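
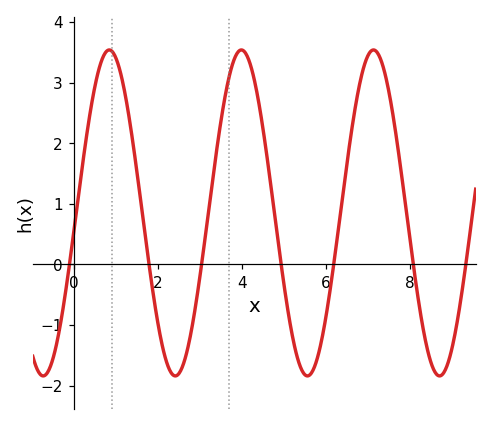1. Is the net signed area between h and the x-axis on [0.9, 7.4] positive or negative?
positive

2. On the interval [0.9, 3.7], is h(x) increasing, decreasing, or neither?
neither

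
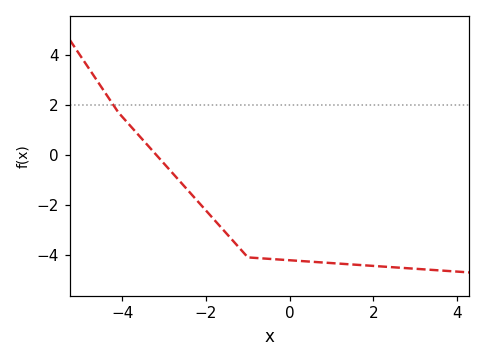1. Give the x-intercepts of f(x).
-3.2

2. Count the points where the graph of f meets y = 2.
1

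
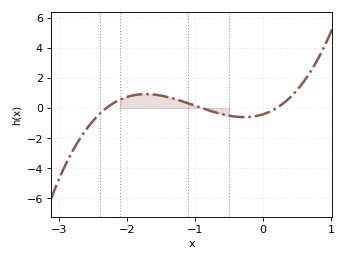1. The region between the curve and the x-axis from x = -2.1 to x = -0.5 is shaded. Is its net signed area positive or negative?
positive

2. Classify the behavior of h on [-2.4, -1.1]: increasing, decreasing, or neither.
neither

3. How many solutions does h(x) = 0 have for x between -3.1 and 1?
3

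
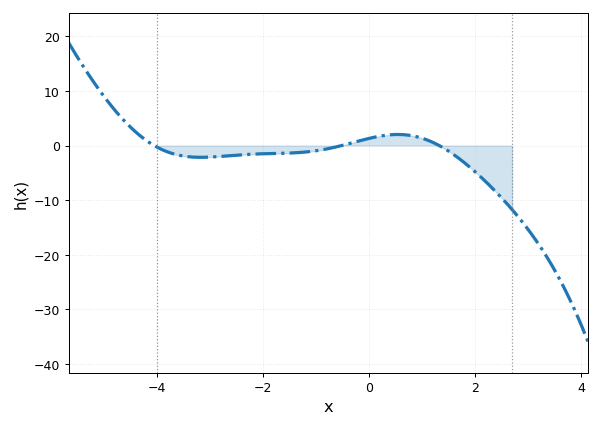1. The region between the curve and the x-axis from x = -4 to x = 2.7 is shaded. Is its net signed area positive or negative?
negative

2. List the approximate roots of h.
-4.06, -0.515, 1.32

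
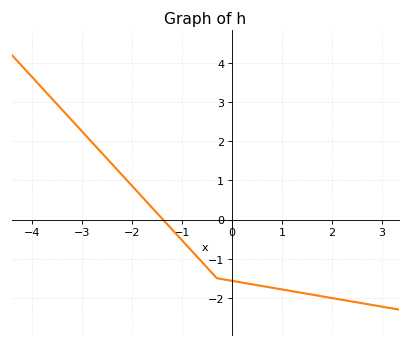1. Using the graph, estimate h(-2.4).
1.4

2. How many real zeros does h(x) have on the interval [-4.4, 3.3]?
1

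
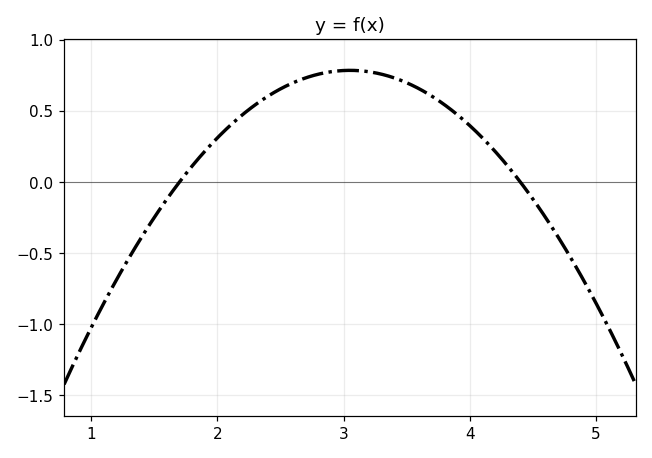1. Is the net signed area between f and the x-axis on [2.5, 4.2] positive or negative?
positive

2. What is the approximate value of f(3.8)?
0.55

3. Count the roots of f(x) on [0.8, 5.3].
2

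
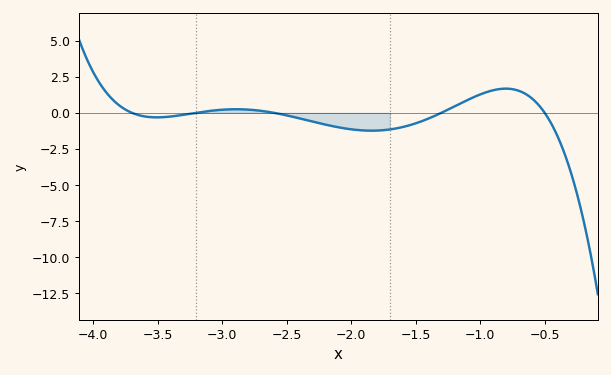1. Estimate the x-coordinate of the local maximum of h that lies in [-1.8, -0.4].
-0.8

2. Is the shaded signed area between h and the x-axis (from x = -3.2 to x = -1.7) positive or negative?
negative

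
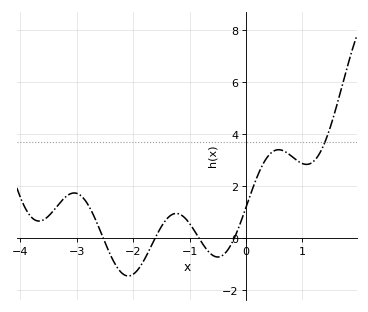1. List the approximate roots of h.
-2.53, -1.61, -0.831, -0.21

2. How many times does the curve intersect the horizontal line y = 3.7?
1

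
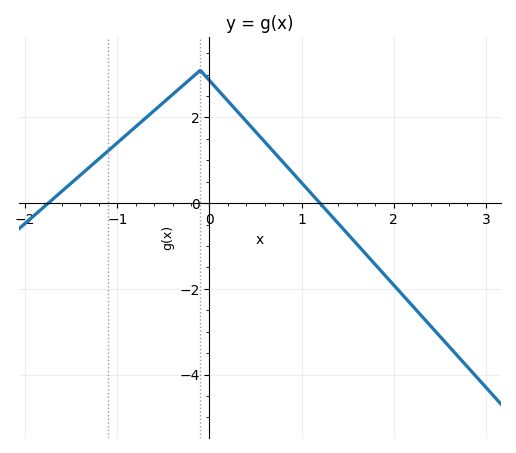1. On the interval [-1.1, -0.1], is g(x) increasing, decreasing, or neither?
increasing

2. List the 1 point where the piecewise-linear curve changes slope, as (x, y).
(-0.1, 3.1)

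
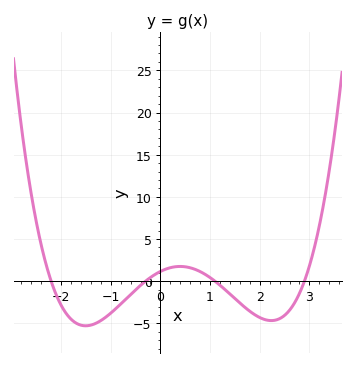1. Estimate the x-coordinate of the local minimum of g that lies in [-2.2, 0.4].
-1.5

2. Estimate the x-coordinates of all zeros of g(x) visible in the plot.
-2.2, -0.3, 1.1, 2.9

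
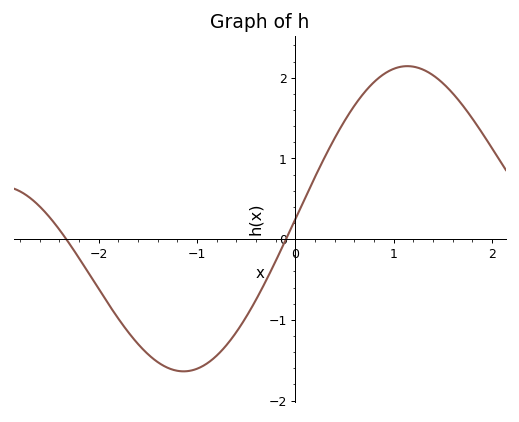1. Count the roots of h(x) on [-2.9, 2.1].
2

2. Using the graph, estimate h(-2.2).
-0.2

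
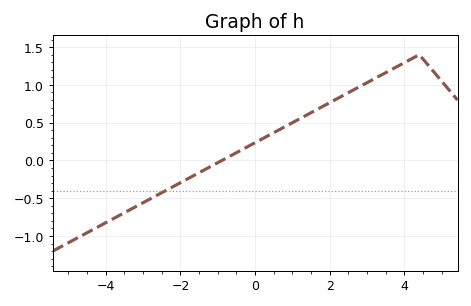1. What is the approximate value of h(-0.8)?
0.023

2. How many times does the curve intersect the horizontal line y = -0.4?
1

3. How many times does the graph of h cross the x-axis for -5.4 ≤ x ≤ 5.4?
1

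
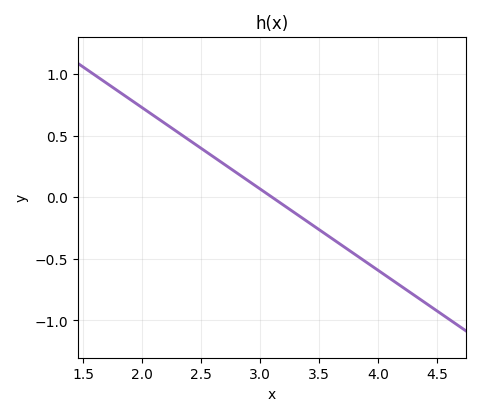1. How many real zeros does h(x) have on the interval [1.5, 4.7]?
1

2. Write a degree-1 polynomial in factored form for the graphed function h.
y = -0.66(x - 3.1)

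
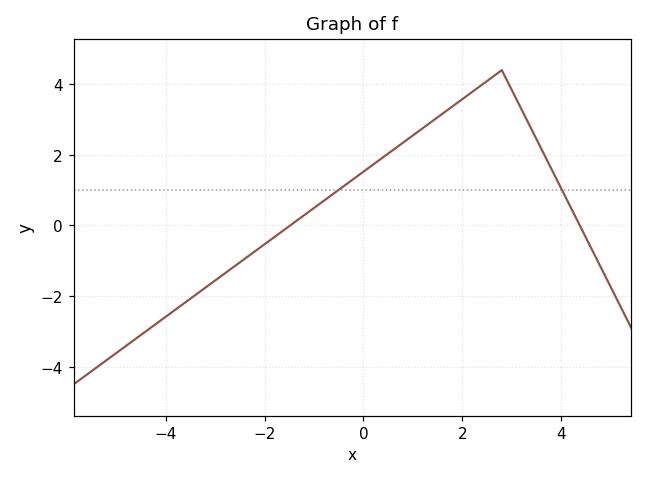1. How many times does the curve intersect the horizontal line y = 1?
2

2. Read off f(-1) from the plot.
0.4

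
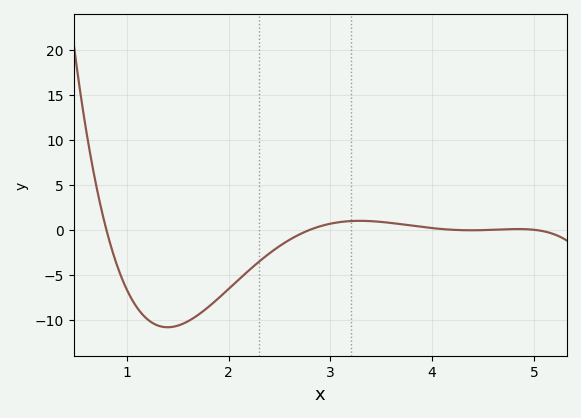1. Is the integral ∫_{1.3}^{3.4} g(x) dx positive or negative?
negative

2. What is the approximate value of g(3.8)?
0.461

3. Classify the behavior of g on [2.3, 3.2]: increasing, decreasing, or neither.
increasing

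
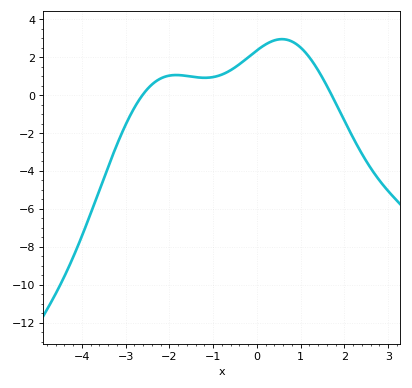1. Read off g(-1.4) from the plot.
0.944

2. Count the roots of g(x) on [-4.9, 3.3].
2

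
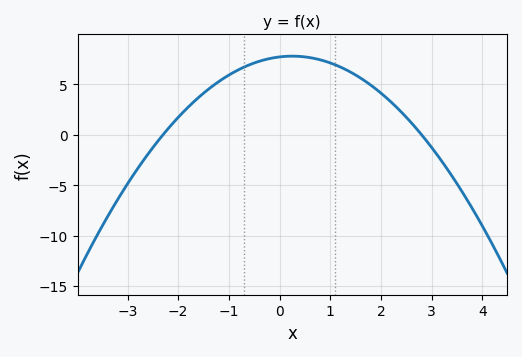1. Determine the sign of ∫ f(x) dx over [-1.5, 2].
positive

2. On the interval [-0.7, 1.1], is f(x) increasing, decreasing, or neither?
neither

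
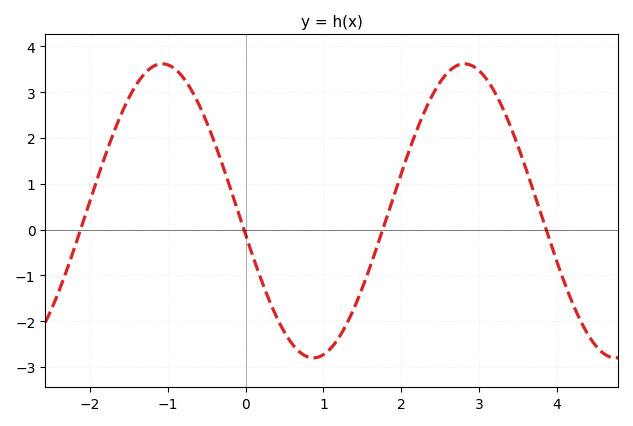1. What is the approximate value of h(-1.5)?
2.87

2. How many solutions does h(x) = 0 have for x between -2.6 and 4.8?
4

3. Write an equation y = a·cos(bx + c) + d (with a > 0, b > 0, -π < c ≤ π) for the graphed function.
y = 3.21cos(1.62x + 1.73) + 0.41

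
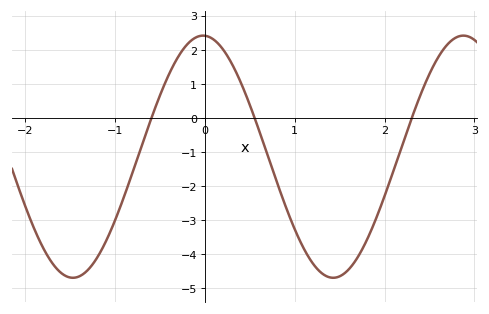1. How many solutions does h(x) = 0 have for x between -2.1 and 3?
3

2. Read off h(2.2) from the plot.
-0.776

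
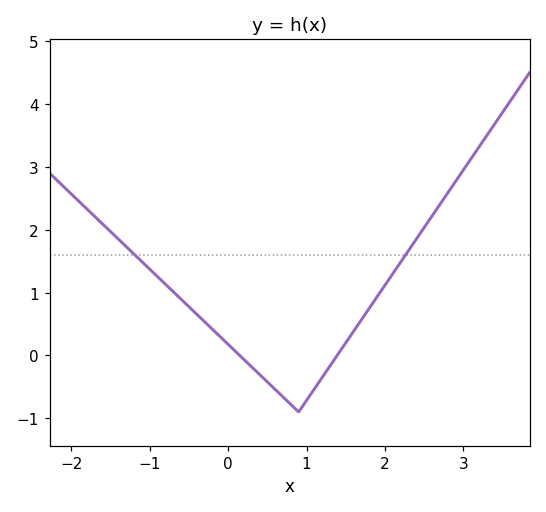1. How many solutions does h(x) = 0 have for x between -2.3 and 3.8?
2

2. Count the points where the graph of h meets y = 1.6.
2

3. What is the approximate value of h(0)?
0.2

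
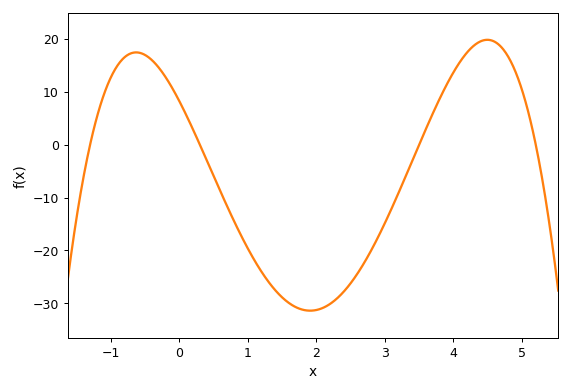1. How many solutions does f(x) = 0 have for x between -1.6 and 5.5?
4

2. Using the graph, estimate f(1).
-20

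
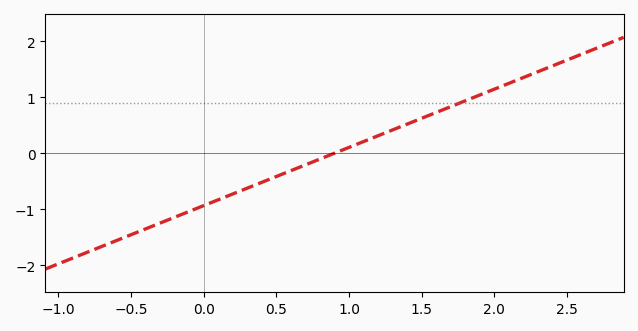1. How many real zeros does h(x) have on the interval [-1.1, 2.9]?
1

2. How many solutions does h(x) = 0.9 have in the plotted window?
1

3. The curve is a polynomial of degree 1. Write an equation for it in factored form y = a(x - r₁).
y = 1.04(x - 0.9)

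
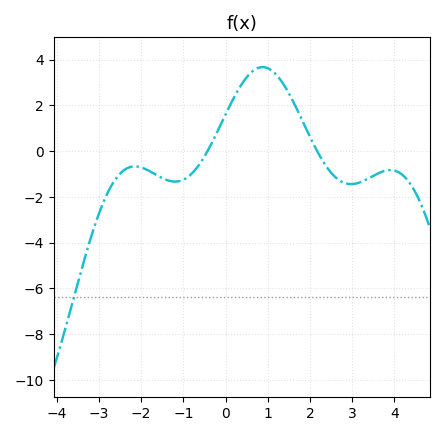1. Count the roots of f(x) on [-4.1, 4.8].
2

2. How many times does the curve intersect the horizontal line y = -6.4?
1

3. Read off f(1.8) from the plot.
1.4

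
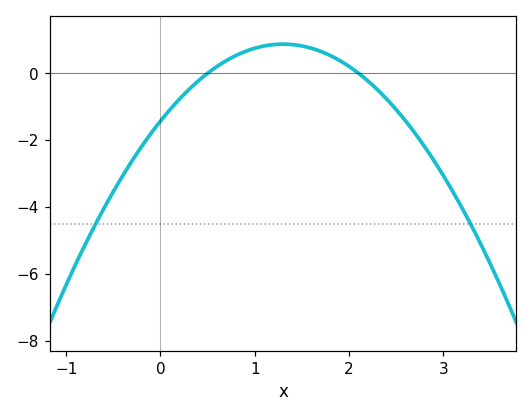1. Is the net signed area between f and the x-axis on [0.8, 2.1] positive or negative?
positive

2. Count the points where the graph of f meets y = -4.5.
2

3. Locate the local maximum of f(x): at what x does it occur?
1.3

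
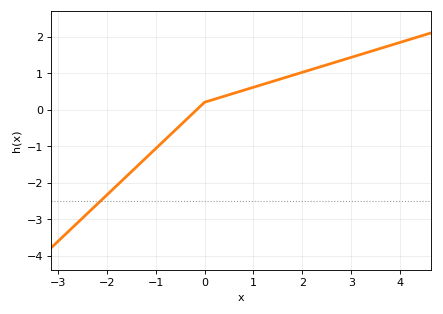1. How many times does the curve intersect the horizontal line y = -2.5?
1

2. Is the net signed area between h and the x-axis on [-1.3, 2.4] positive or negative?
positive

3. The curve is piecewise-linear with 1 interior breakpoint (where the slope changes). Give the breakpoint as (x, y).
(0, 0.2)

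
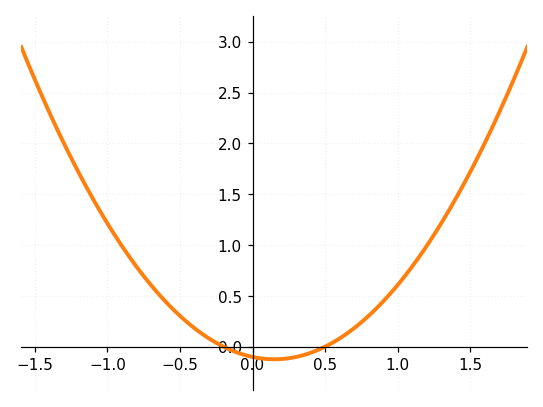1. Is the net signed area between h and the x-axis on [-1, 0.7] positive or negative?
positive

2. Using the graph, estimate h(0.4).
-0.061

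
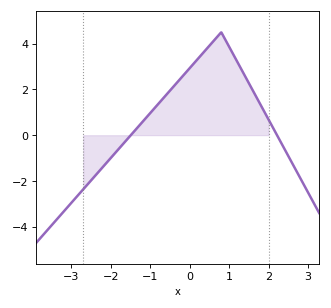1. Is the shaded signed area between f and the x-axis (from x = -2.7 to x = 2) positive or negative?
positive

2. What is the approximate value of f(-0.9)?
1.17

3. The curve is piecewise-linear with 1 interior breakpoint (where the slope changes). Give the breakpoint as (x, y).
(0.8, 4.5)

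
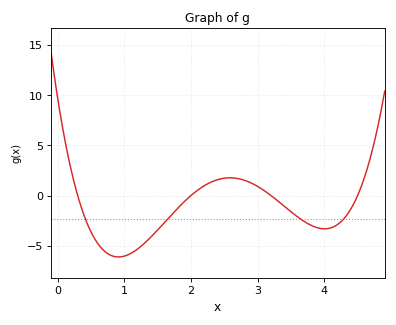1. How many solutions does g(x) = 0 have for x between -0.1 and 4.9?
4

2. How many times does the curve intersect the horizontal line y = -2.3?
4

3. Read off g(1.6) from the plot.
-2.5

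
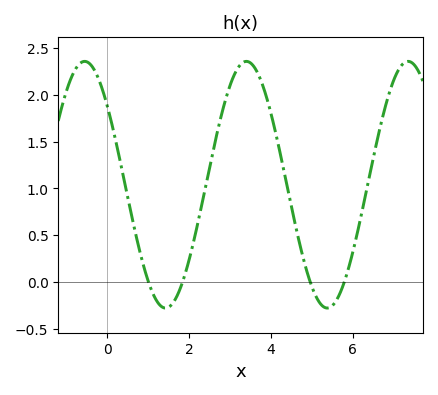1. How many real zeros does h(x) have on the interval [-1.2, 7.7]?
4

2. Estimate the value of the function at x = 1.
0.016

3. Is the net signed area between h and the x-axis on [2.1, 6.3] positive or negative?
positive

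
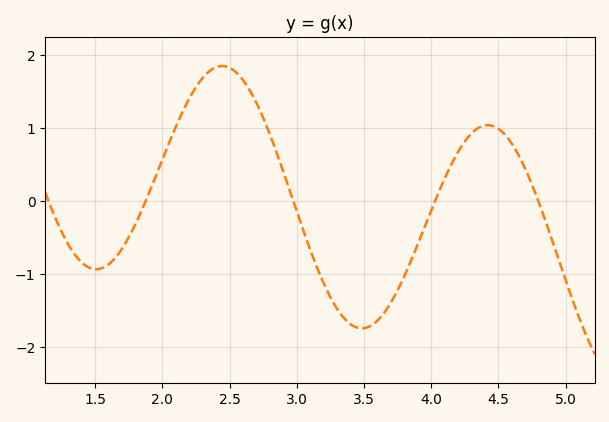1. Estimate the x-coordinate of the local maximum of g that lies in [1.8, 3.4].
2.45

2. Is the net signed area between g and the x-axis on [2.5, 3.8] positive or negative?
negative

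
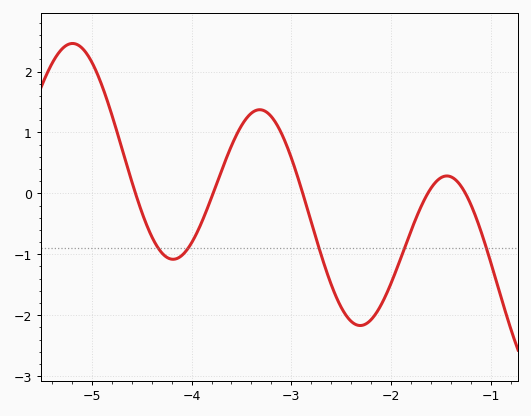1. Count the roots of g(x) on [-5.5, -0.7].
5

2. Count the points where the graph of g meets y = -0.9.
5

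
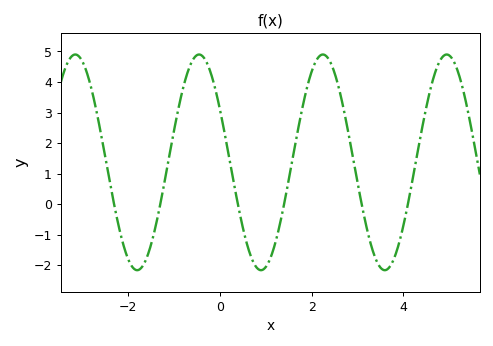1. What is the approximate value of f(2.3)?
4.87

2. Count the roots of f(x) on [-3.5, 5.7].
6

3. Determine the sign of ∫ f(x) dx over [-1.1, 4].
positive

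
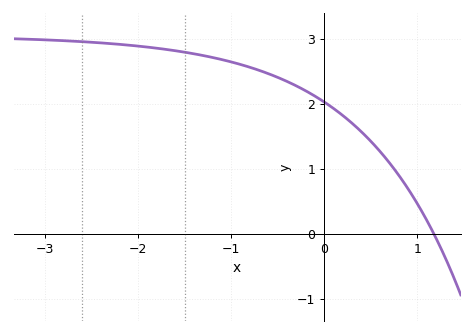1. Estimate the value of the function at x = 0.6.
1.3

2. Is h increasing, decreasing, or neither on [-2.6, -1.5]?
decreasing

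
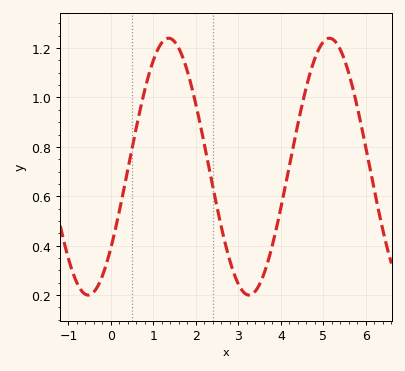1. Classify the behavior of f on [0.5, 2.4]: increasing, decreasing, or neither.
neither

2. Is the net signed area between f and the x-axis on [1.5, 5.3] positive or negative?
positive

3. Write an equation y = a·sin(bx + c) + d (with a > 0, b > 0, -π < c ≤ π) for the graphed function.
y = 0.52sin(1.7x - 0.68) + 0.72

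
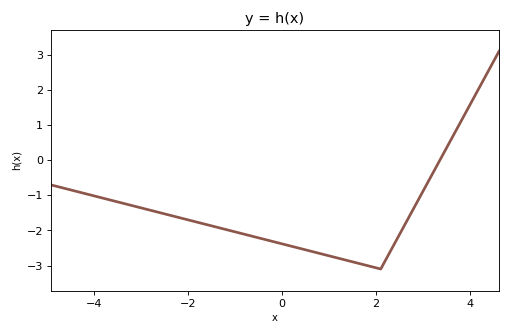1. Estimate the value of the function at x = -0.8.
-2.1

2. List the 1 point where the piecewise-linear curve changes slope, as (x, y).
(2.1, -3.1)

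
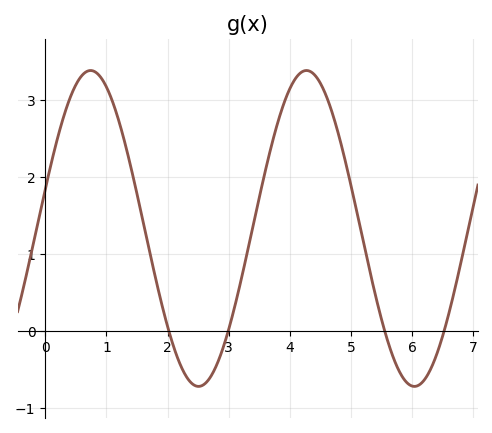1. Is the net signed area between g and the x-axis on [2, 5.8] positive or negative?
positive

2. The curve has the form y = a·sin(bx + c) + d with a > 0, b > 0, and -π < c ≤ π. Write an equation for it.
y = 2.05sin(1.78x + 0.25) + 1.33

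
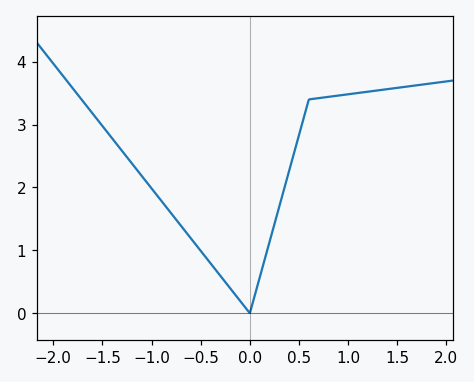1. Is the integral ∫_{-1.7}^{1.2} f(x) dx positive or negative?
positive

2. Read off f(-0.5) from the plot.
0.993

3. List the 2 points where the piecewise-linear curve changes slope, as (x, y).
(0, 0); (0.6, 3.4)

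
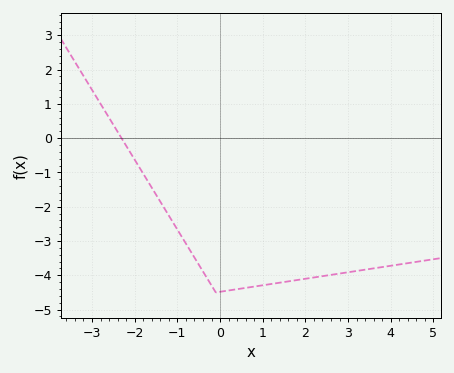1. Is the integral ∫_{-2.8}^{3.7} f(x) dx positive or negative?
negative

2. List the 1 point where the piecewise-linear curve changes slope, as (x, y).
(-0.1, -4.5)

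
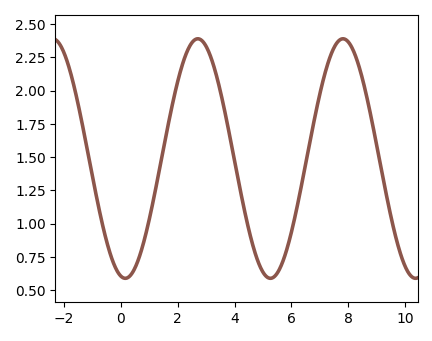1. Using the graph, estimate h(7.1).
2.05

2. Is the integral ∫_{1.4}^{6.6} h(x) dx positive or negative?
positive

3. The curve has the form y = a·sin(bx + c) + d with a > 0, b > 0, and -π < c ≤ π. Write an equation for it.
y = 0.9sin(1.2x - 1.8) + 1.49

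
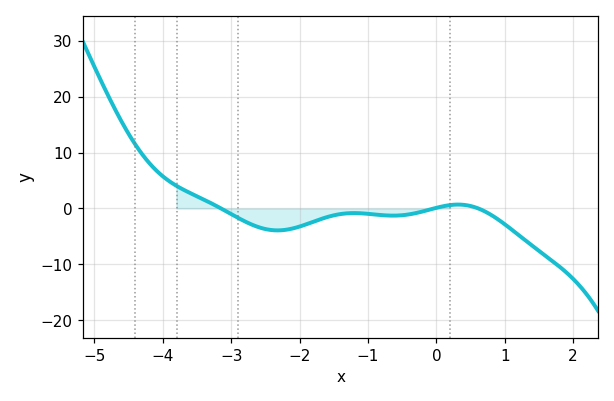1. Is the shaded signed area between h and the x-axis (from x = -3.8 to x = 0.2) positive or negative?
negative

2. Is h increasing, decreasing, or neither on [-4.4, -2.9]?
decreasing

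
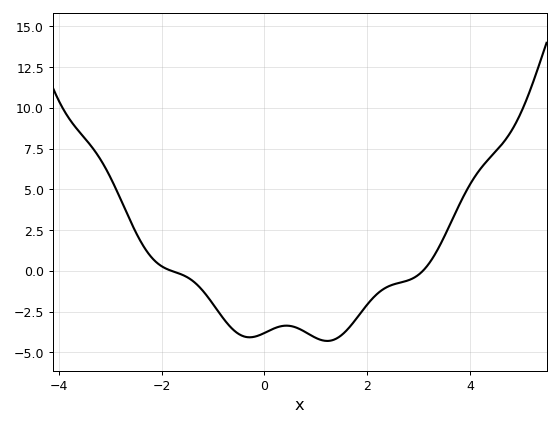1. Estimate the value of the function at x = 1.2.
-4.5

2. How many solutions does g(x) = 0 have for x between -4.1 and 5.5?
2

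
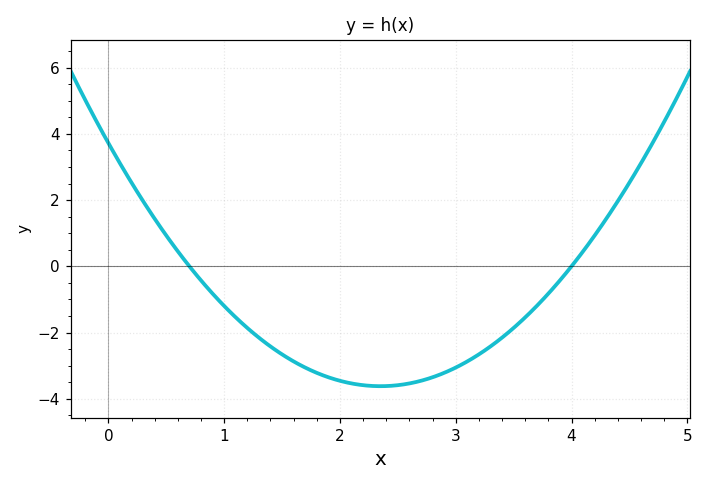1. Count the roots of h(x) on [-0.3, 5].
2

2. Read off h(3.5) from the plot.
-1.8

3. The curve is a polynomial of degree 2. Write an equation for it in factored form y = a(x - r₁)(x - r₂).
y = 1.33(x - 0.7)(x - 4)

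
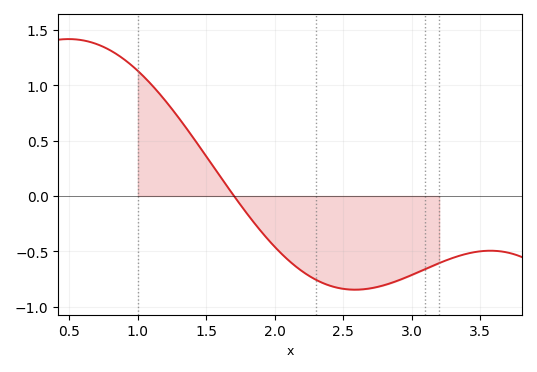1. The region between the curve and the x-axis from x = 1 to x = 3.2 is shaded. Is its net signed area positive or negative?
negative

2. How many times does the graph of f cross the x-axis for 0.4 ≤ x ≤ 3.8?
1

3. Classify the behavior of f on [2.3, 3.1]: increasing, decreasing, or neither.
neither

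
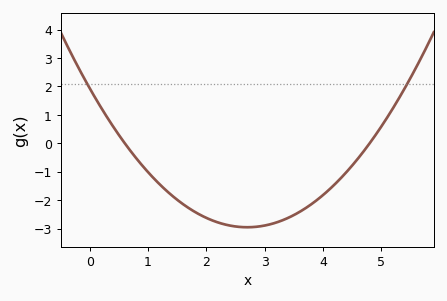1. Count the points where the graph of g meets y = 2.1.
2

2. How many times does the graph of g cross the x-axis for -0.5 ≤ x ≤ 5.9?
2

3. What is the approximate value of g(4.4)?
-1.02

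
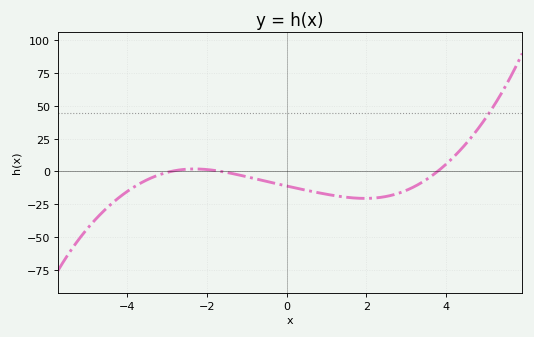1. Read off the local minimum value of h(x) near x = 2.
-20.5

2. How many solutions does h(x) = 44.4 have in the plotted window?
1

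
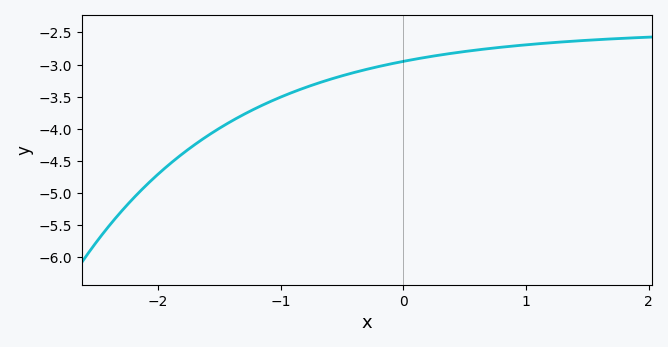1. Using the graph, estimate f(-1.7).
-4.25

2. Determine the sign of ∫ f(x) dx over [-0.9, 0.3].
negative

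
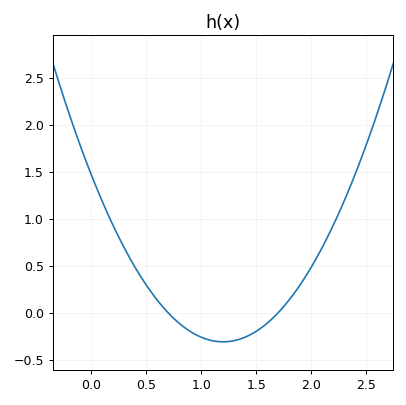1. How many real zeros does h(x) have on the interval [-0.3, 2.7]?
2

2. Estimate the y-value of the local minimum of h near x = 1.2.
-0.3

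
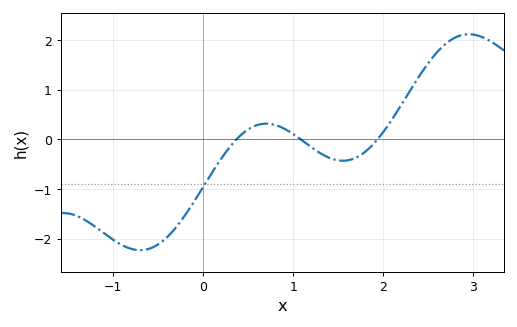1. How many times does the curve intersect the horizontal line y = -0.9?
1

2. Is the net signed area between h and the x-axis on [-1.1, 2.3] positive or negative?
negative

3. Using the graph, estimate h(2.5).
1.53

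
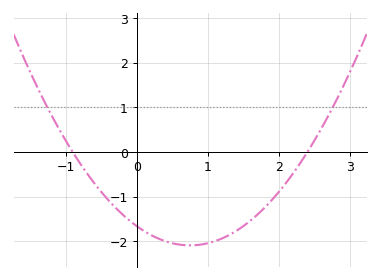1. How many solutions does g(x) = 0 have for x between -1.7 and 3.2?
2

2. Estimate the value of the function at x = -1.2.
0.8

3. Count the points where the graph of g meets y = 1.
2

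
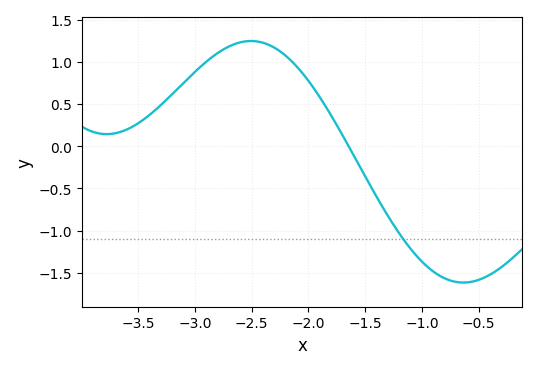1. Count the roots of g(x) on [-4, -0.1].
1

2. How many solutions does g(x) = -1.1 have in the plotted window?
1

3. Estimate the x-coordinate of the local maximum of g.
-2.5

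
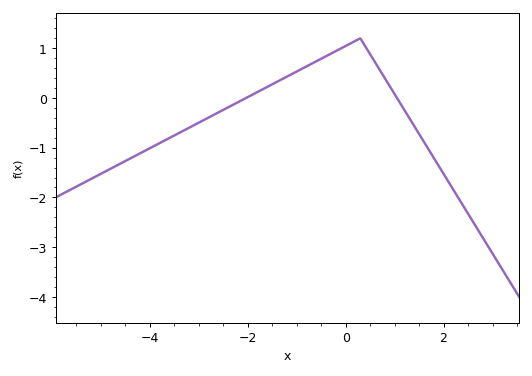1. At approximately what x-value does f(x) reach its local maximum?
0.297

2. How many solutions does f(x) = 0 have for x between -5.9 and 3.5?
2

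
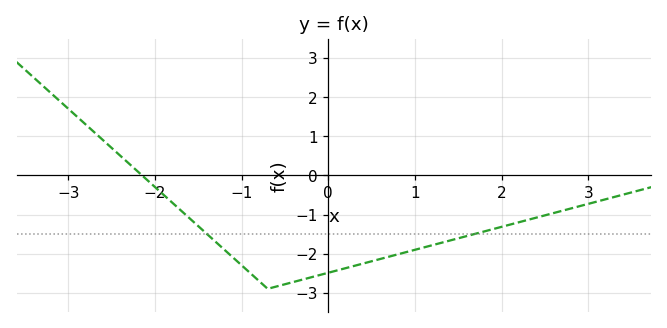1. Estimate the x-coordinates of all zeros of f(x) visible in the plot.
-2.1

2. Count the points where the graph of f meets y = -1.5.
2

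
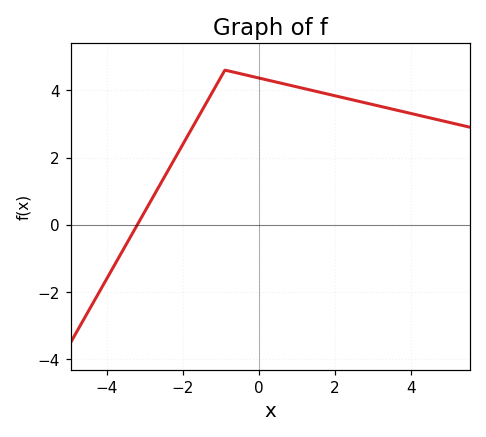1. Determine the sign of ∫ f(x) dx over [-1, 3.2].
positive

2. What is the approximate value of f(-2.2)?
2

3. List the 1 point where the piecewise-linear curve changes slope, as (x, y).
(-0.9, 4.6)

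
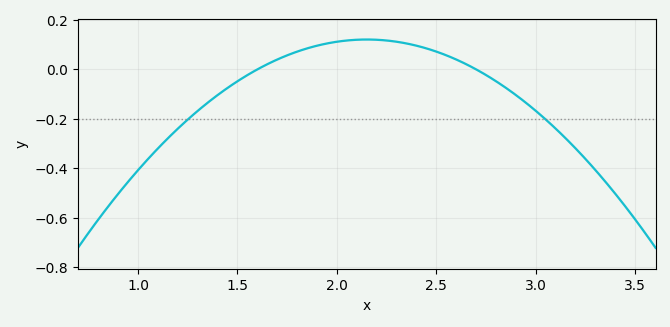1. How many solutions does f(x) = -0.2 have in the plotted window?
2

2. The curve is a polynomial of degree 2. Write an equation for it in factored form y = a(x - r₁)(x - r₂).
y = -0.4(x - 1.6)(x - 2.7)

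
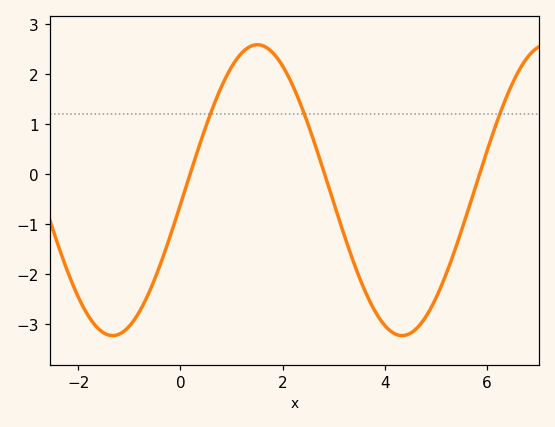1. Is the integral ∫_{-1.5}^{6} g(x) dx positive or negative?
negative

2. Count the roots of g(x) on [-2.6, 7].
3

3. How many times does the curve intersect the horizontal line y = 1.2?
3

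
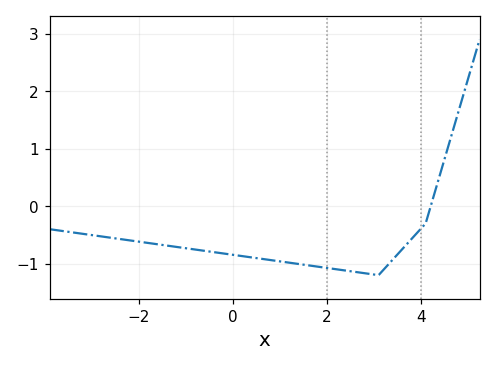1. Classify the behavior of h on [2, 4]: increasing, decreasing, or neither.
neither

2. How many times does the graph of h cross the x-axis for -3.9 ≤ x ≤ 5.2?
1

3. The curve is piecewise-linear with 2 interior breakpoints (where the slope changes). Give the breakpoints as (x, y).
(3.1, -1.2); (4.1, -0.3)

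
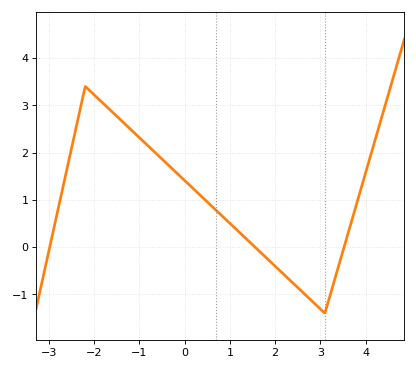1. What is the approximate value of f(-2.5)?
2.1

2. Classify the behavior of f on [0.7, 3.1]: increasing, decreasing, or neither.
decreasing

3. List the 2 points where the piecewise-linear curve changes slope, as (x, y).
(-2.2, 3.4); (3.1, -1.4)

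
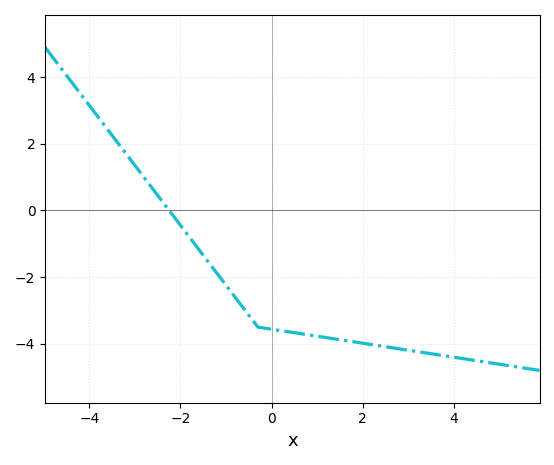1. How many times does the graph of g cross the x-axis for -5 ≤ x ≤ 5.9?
1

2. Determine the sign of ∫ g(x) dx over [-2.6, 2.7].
negative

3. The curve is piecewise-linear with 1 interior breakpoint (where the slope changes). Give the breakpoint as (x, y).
(-0.3, -3.5)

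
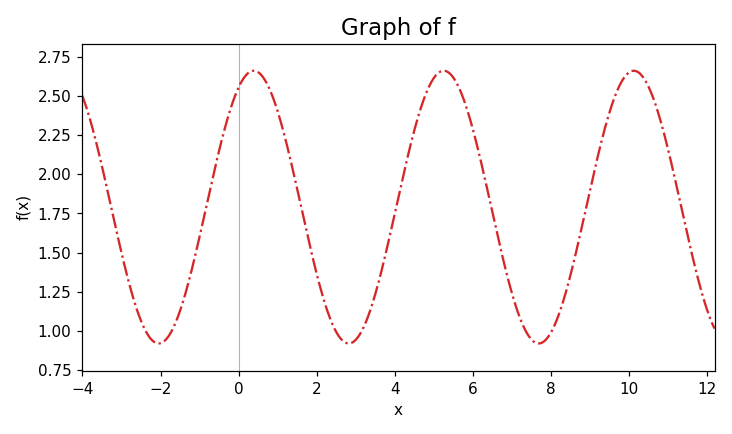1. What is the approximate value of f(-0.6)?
2.04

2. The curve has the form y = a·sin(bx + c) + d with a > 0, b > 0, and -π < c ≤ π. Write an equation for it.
y = 0.87sin(1.3x + 1.1) + 1.79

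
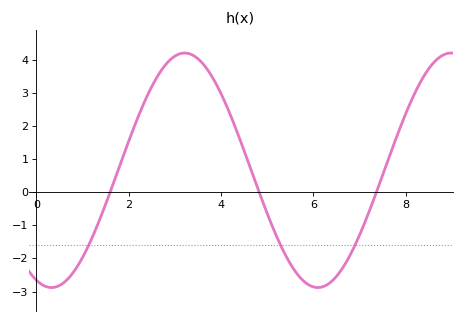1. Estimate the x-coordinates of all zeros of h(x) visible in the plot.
1.6, 4.82, 7.36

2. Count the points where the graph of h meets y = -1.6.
3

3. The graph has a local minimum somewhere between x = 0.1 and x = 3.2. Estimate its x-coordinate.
0.328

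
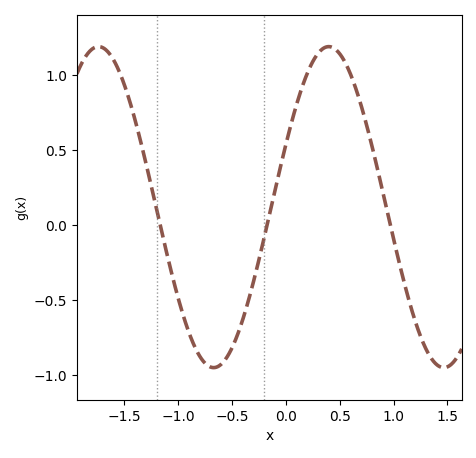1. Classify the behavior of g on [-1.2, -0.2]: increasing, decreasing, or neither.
neither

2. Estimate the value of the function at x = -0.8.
-0.85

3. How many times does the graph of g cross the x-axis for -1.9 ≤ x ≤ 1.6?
3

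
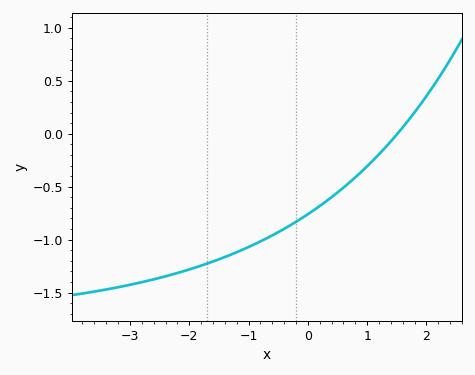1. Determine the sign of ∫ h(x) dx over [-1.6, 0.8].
negative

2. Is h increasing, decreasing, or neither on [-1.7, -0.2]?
increasing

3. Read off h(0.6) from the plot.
-0.5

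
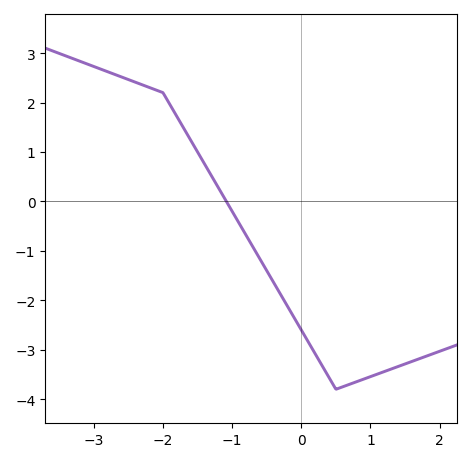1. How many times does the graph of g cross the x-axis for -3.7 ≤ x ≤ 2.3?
1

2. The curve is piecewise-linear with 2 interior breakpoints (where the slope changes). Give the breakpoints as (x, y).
(-2, 2.2); (0.5, -3.8)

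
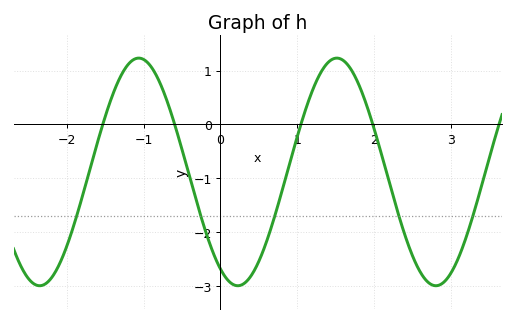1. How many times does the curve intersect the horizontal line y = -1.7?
5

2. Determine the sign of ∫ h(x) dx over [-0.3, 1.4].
negative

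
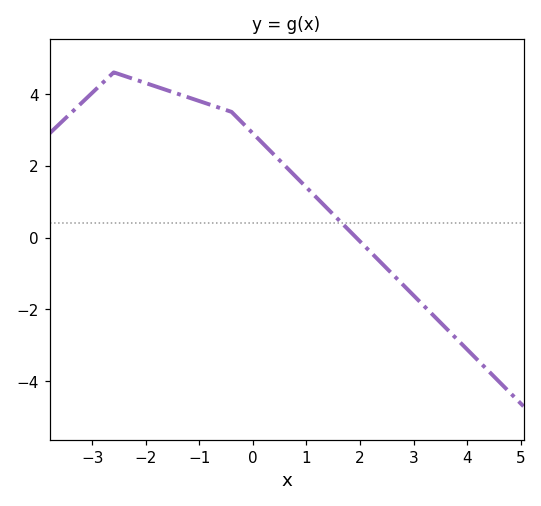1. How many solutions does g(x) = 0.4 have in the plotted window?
1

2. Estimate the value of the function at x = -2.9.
4.2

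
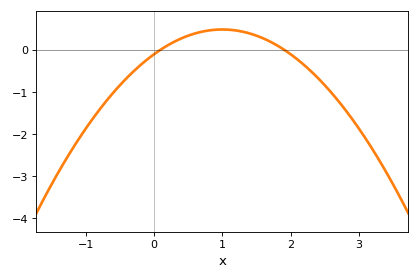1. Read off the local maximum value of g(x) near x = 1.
0.478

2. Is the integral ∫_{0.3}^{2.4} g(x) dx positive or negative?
positive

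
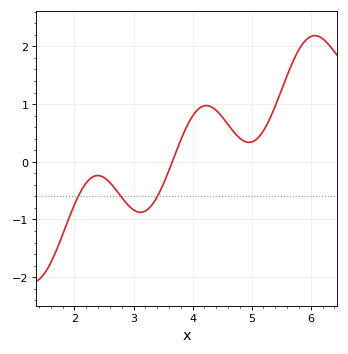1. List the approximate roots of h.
3.7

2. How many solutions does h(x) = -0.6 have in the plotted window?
3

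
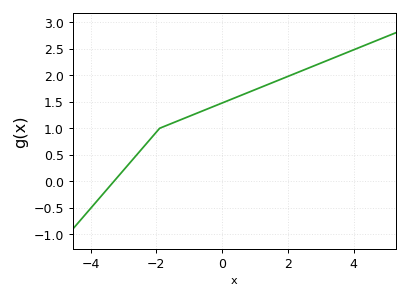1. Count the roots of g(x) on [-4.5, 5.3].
1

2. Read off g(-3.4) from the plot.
-0.079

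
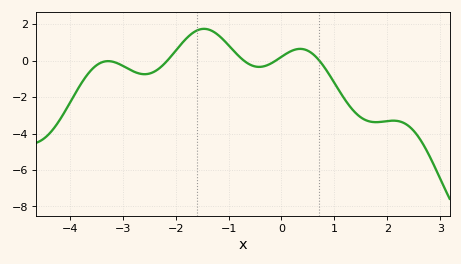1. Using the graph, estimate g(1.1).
-1.69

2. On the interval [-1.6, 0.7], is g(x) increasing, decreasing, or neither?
neither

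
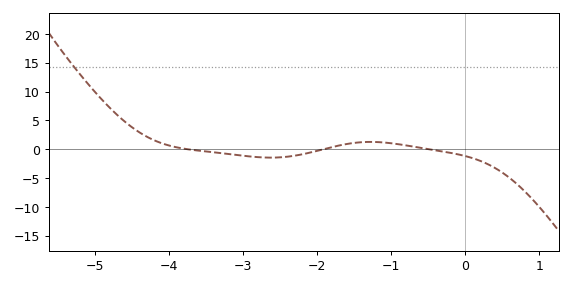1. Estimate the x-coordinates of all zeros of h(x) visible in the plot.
-3.76, -1.91, -0.491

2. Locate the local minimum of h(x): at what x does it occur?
-2.63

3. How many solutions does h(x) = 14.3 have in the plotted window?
1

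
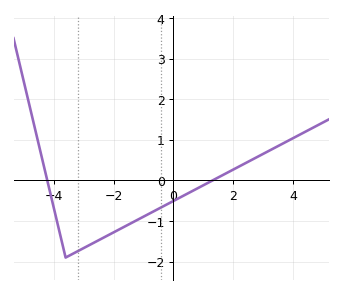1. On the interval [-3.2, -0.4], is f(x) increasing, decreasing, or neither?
increasing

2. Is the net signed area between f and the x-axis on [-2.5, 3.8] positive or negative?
negative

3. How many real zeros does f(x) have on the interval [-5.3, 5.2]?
2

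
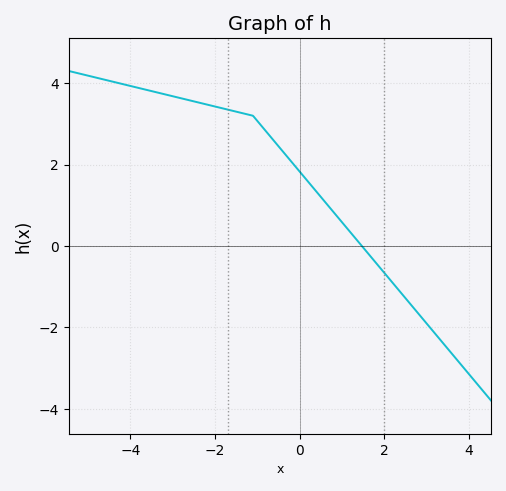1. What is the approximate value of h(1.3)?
0.215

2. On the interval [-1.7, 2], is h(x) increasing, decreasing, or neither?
decreasing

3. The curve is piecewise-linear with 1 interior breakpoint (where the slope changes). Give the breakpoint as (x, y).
(-1.1, 3.2)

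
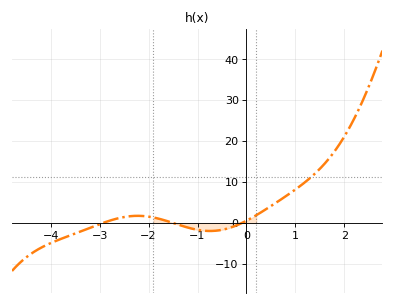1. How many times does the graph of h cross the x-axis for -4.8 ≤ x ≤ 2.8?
3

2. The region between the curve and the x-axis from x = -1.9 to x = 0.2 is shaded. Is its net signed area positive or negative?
negative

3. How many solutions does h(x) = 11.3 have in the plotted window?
1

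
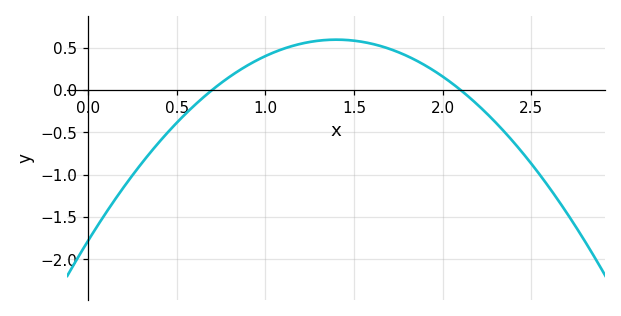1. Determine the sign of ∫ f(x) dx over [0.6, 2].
positive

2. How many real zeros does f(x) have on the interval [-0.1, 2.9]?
2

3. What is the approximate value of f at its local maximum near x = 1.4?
0.593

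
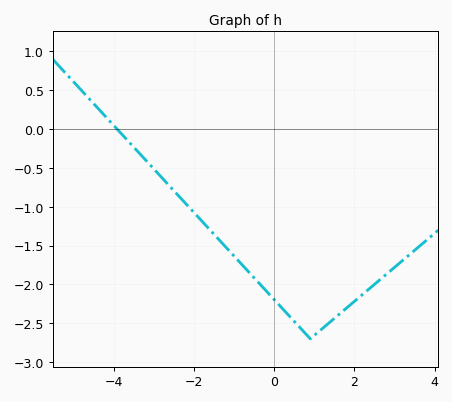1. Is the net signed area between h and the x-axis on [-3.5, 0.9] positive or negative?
negative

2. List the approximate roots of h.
-3.91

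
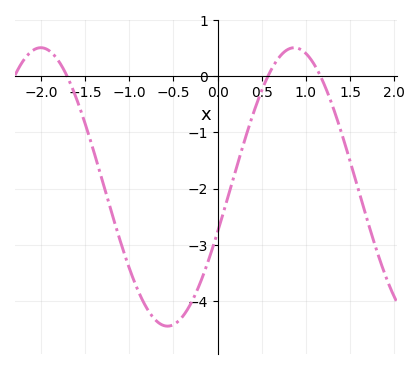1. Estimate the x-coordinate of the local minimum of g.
-0.567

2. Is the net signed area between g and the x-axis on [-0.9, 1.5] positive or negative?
negative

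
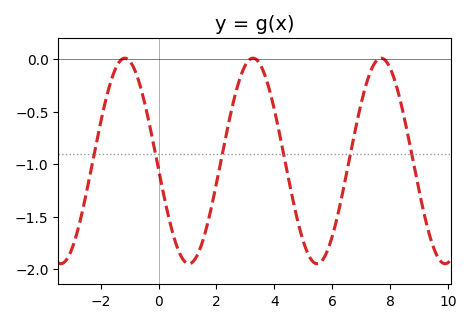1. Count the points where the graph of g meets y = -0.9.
6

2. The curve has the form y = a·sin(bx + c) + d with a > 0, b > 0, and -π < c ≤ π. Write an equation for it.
y = 0.98sin(1.4x - 3.1) - 0.97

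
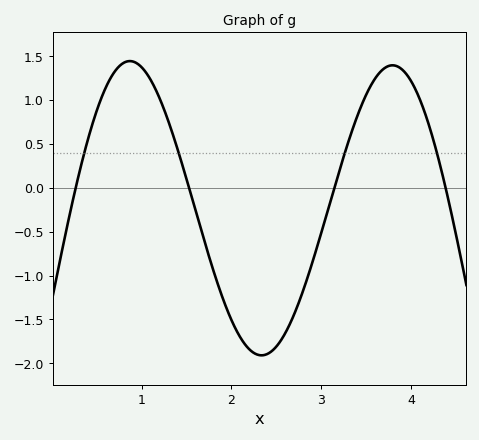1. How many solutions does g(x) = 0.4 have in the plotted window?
4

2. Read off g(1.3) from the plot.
0.75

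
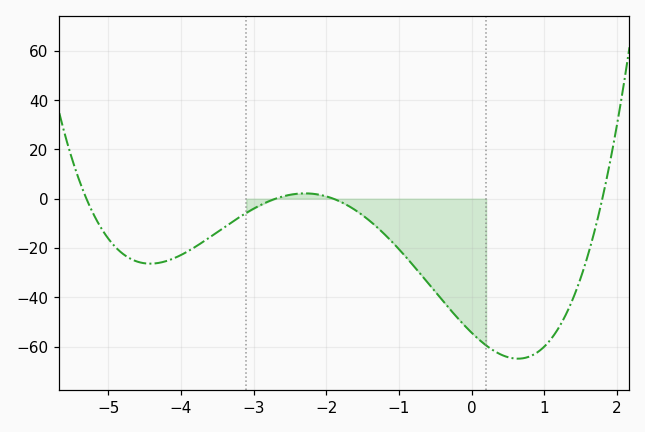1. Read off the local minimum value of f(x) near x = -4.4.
-26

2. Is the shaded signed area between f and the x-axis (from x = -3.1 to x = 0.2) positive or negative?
negative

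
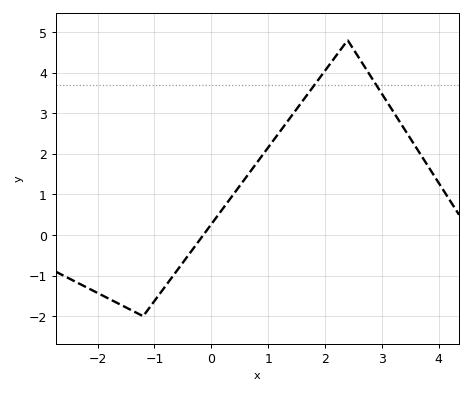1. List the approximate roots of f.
-0.1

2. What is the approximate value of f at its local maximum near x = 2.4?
4.8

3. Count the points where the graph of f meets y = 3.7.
2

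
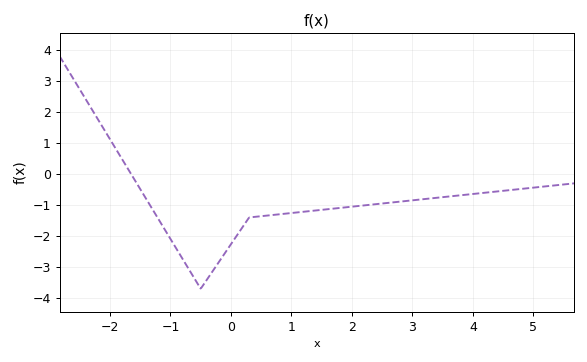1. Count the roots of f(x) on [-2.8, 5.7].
1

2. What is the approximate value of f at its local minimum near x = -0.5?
-3.7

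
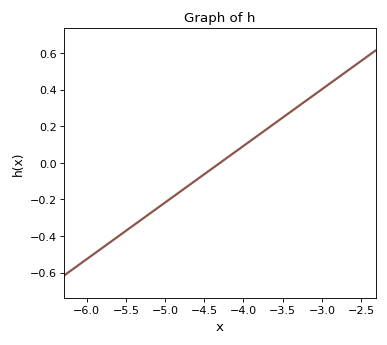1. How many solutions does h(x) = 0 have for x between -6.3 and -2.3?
1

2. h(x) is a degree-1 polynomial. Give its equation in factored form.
y = 0.31(x + 4.3)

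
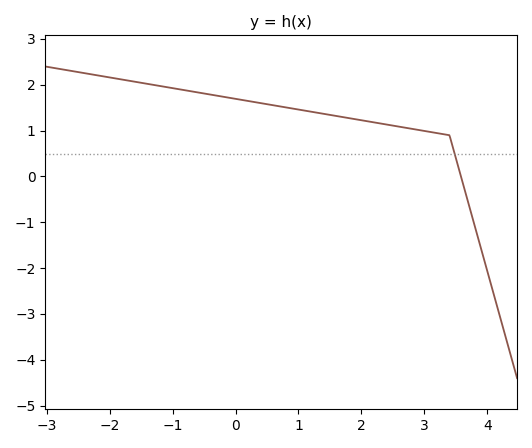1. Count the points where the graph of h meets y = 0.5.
1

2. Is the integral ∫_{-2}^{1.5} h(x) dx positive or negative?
positive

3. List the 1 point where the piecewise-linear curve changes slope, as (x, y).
(3.4, 0.9)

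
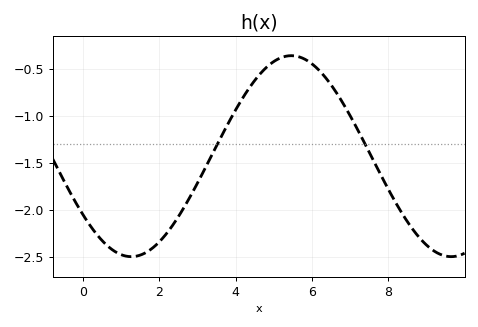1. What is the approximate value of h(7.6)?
-1.47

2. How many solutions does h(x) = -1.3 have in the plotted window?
2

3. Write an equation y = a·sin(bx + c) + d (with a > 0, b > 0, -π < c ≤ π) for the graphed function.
y = 1.07sin(0.75x - 2.52) - 1.43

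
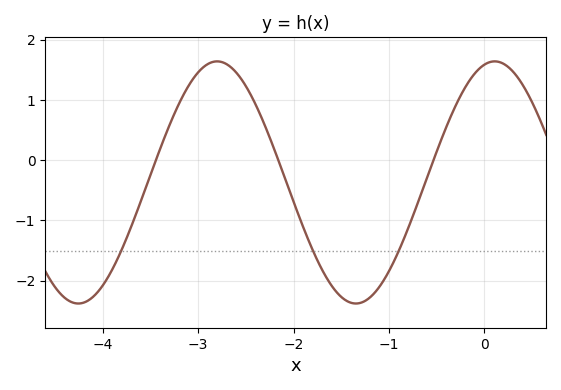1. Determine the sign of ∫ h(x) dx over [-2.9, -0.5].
negative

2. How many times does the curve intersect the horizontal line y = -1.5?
3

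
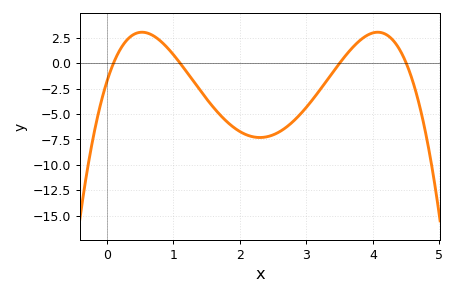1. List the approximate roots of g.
0.1, 1.1, 3.5, 4.5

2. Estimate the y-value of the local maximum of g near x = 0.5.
3.03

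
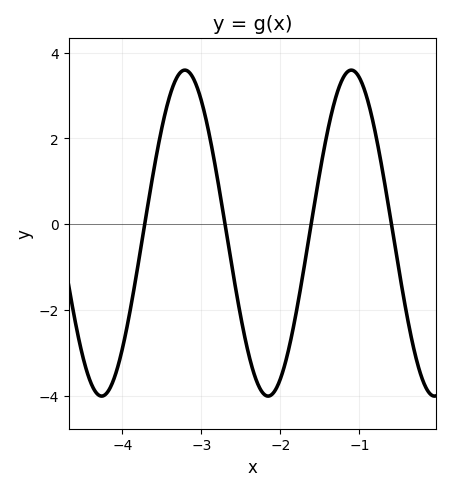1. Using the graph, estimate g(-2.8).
1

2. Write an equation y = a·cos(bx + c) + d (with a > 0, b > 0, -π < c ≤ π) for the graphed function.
y = 3.8cos(3x - 3) - 0.21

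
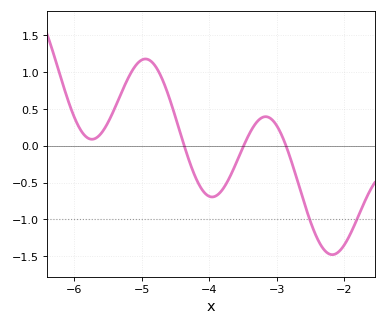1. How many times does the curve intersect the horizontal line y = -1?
2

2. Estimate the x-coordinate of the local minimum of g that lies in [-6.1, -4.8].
-5.74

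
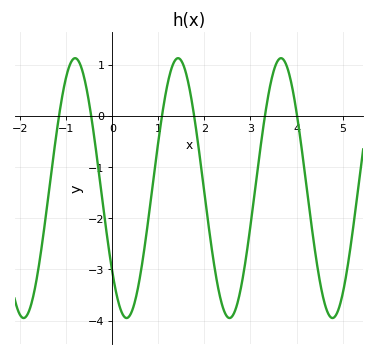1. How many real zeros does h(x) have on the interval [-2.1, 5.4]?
6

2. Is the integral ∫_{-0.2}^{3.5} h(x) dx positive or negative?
negative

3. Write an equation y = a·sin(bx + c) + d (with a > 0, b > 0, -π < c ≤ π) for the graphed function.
y = 2.54sin(2.8x - 2.4) - 1.41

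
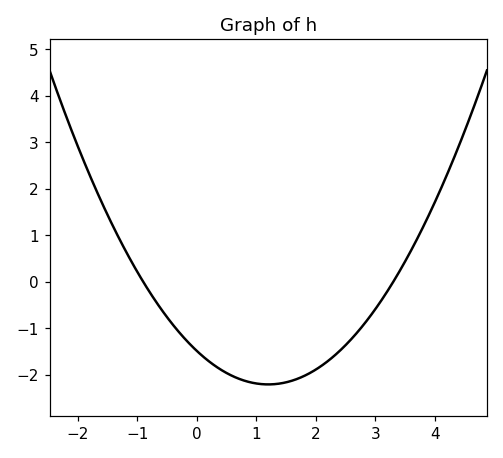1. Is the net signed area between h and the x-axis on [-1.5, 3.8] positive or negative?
negative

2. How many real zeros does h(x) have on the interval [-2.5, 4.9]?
2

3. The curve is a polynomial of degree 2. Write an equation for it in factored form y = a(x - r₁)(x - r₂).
y = 0.5(x + 0.9)(x - 3.3)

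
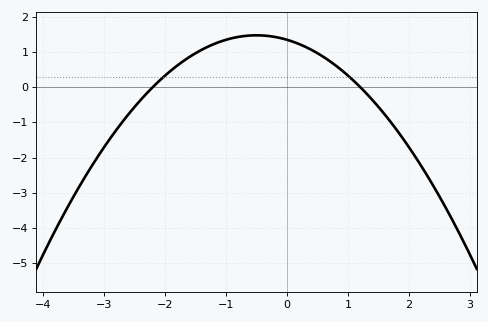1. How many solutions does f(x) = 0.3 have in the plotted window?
2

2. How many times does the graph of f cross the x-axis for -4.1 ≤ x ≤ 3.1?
2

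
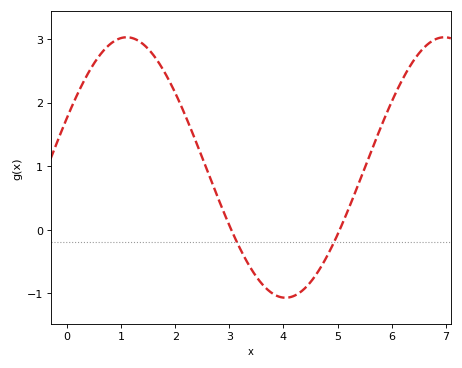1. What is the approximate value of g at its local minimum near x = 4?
-1.07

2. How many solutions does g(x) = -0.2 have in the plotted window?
2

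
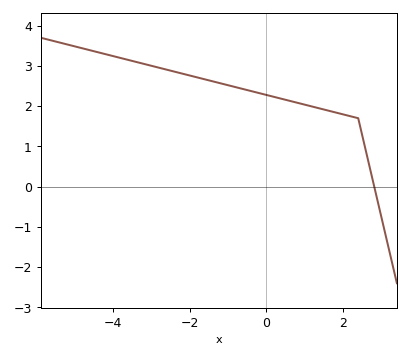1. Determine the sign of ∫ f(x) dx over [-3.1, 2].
positive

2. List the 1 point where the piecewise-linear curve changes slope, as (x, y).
(2.4, 1.7)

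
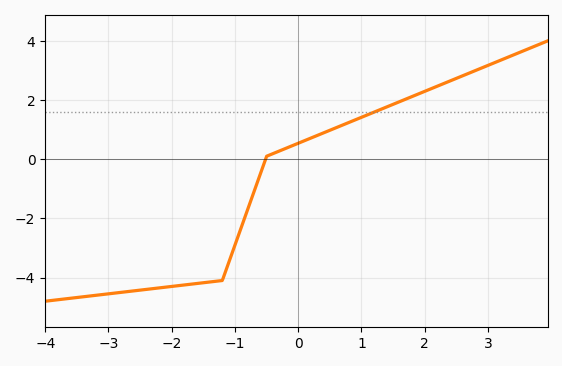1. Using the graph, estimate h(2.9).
3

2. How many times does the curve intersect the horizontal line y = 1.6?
1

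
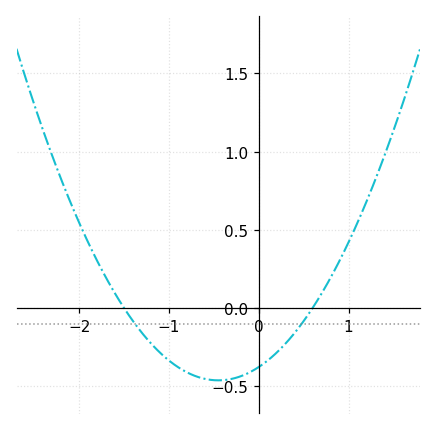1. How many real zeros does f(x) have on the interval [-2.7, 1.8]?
2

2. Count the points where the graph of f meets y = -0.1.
2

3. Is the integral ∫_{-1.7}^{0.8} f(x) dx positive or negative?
negative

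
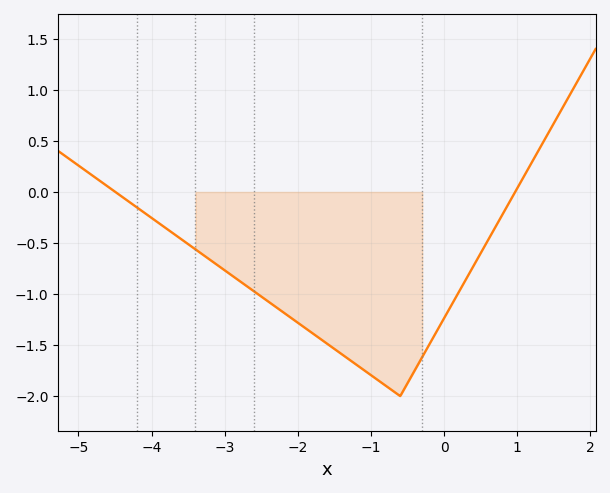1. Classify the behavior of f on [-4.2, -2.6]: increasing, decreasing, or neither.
decreasing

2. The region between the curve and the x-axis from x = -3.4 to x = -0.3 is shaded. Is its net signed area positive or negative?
negative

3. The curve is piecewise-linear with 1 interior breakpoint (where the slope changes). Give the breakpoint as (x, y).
(-0.6, -2)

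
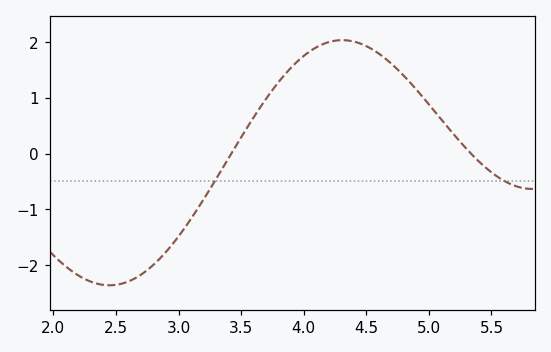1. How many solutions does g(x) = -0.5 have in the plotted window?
2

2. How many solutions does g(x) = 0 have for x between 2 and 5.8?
2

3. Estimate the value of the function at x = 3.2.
-0.821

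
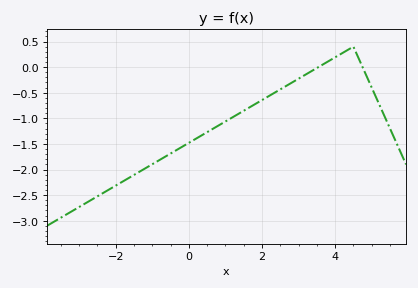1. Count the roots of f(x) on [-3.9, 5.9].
2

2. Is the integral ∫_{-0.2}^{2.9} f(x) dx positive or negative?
negative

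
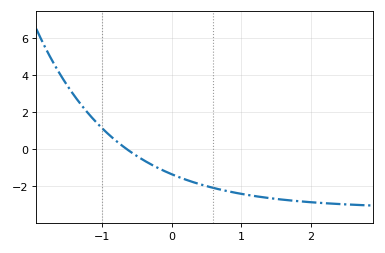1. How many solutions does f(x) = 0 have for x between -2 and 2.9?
1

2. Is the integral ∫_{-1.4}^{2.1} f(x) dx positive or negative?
negative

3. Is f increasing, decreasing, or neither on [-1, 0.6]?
decreasing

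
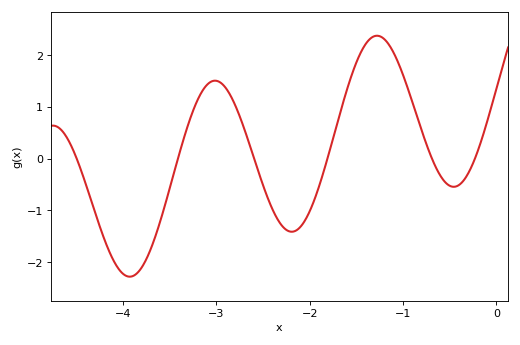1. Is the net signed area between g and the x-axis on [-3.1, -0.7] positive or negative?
positive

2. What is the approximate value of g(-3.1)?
1.4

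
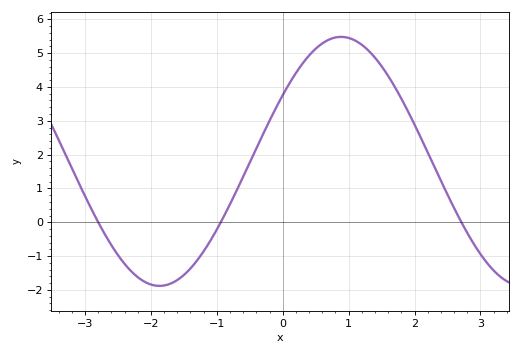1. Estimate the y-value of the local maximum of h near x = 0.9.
5.48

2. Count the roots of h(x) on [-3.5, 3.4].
3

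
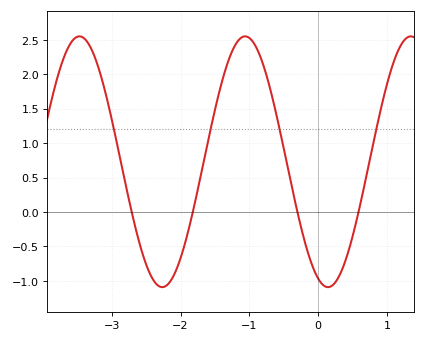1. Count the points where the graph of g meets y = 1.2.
4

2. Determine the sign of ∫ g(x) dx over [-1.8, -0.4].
positive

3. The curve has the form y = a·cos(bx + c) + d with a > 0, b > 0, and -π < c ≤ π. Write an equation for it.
y = 1.82cos(2.61x + 2.77) + 0.73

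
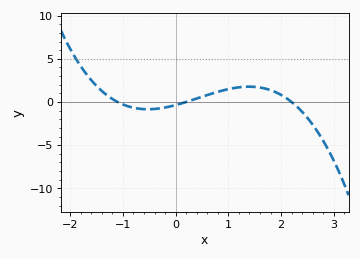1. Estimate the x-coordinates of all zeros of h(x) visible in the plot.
-1.1, 0.2, 2.2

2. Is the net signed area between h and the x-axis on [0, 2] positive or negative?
positive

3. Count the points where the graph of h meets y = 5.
1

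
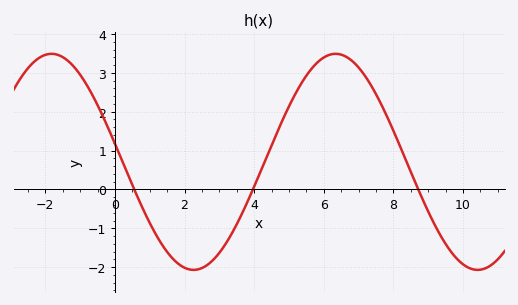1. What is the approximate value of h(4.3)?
0.711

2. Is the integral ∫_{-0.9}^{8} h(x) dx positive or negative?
positive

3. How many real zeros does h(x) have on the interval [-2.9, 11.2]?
3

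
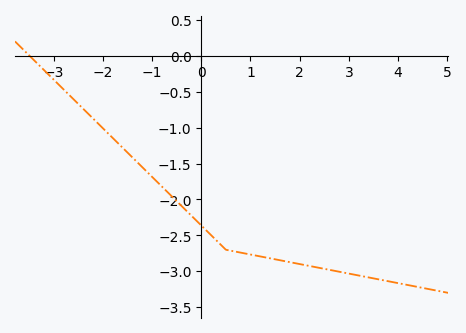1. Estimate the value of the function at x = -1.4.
-1.41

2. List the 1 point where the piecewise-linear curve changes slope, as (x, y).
(0.5, -2.7)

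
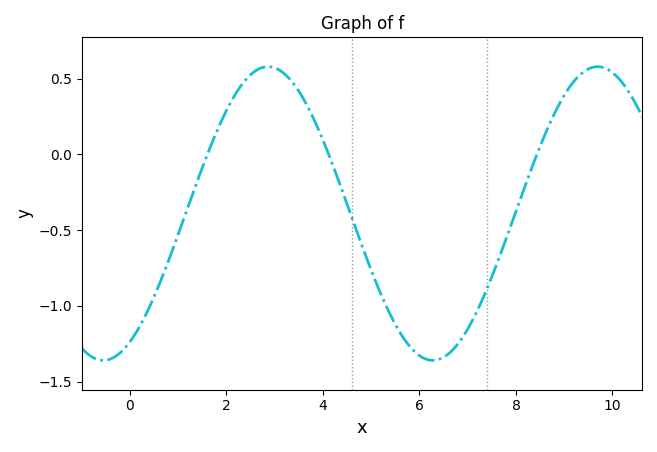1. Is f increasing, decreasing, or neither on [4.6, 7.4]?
neither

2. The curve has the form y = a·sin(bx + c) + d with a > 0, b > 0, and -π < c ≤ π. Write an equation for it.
y = 0.97sin(0.92x - 1.1) - 0.39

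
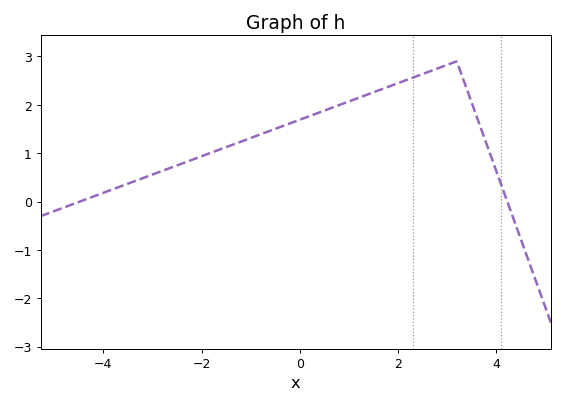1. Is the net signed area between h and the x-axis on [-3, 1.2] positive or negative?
positive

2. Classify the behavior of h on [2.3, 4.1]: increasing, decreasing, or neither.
neither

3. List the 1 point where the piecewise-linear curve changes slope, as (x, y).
(3.2, 2.9)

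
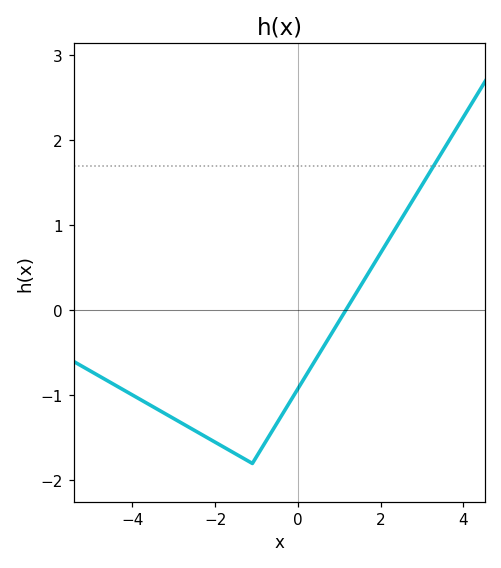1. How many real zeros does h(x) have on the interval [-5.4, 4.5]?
1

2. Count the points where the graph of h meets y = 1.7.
1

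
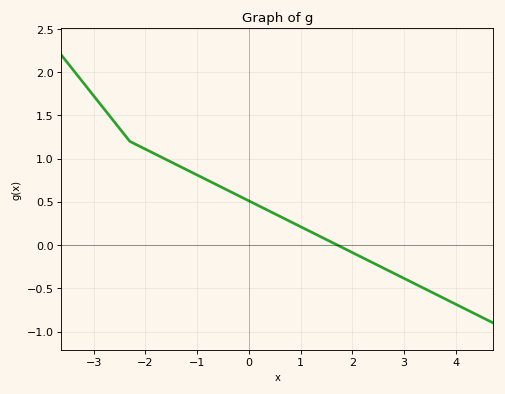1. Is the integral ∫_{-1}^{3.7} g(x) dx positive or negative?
positive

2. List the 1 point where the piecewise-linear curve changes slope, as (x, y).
(-2.3, 1.2)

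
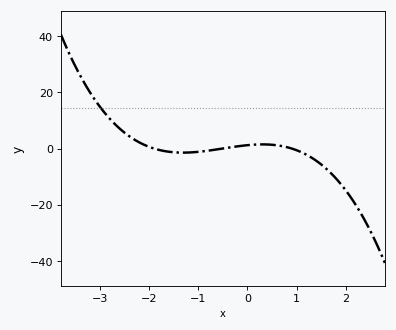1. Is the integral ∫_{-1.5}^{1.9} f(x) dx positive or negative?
negative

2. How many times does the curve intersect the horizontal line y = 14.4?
1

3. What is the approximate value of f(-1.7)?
0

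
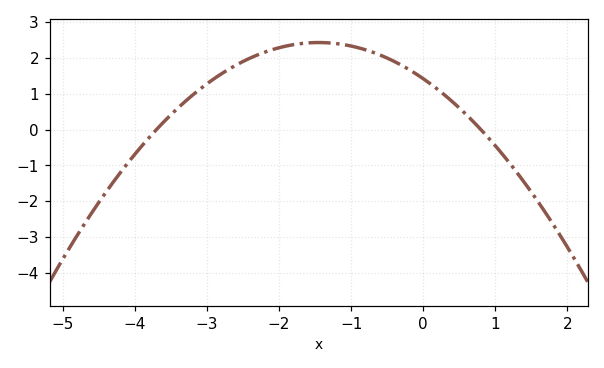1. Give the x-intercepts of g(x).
-3.7, 0.8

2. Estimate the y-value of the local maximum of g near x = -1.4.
2.4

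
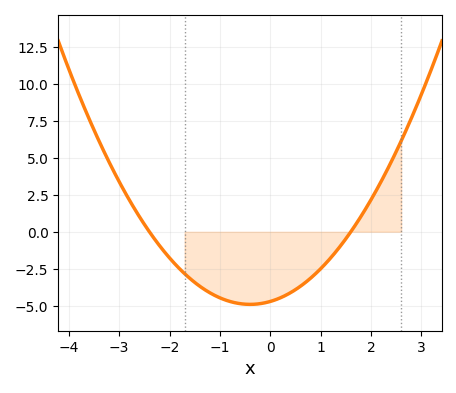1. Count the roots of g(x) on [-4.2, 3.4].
2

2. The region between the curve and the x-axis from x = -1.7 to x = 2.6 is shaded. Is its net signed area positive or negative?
negative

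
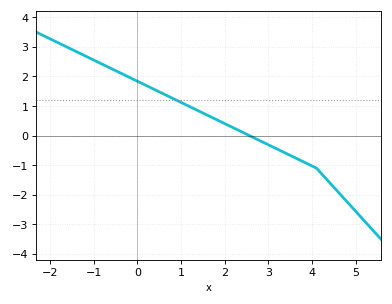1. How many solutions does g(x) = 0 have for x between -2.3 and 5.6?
1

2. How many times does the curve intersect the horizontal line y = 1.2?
1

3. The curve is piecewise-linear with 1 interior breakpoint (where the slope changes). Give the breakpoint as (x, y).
(4.1, -1.1)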